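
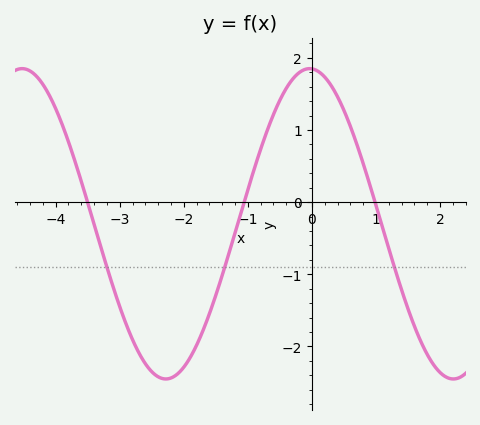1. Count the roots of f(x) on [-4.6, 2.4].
3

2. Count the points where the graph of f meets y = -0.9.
3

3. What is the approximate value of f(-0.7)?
0.987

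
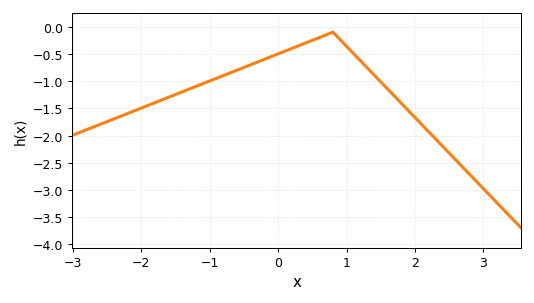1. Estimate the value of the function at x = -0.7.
-0.85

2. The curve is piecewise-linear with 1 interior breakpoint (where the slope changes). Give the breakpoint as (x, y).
(0.8, -0.1)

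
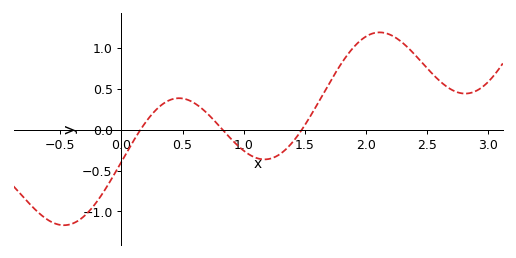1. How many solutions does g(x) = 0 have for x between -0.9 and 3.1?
3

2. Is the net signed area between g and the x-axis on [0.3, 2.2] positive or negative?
positive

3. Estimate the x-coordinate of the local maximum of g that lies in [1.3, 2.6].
2.11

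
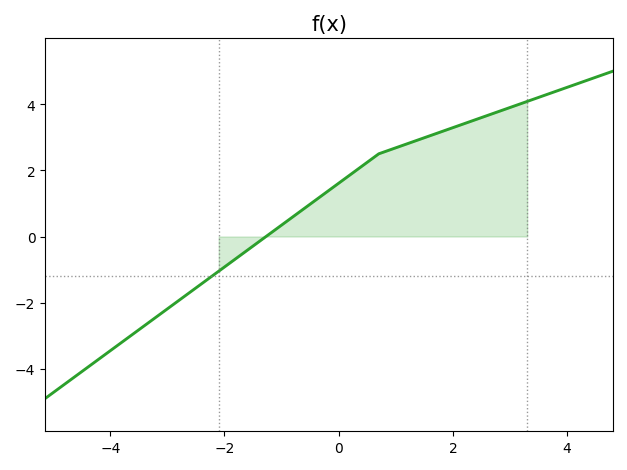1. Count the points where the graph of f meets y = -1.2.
1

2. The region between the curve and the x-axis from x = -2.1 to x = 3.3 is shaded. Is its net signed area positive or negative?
positive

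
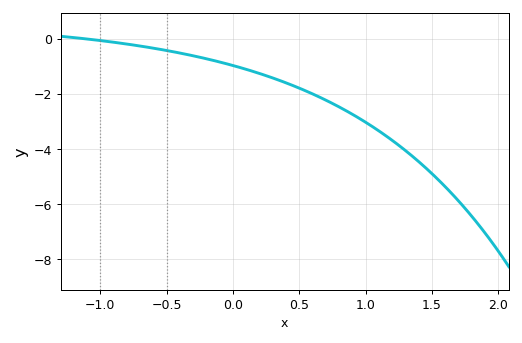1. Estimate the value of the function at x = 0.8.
-2.46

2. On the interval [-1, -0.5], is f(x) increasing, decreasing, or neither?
decreasing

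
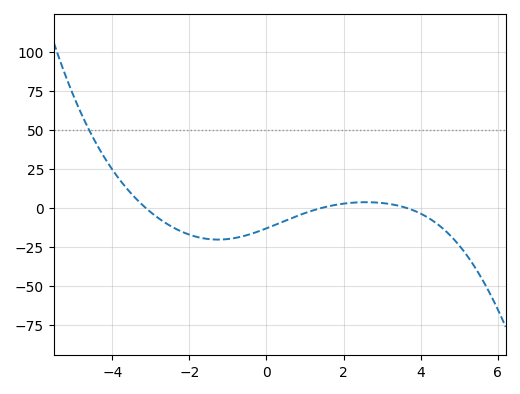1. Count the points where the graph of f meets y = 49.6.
1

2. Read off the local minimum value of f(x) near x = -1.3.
-20.5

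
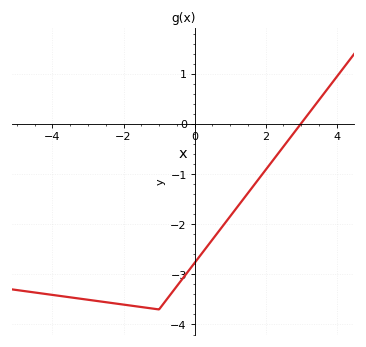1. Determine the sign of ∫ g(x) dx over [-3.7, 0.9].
negative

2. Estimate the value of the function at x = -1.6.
-3.64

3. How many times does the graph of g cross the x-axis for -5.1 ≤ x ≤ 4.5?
1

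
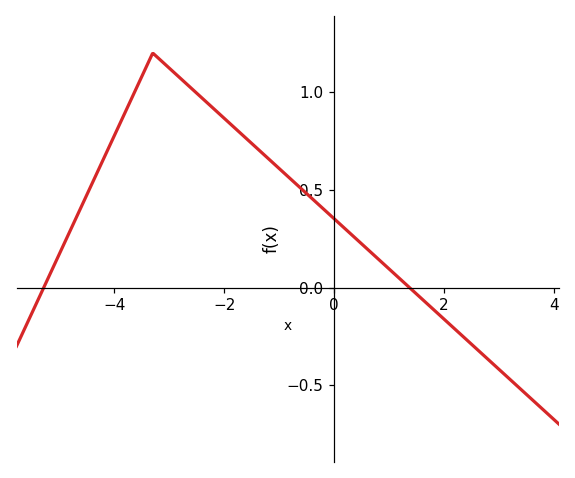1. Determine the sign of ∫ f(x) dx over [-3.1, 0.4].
positive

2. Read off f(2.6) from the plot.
-0.3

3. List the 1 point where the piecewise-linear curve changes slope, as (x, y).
(-3.3, 1.2)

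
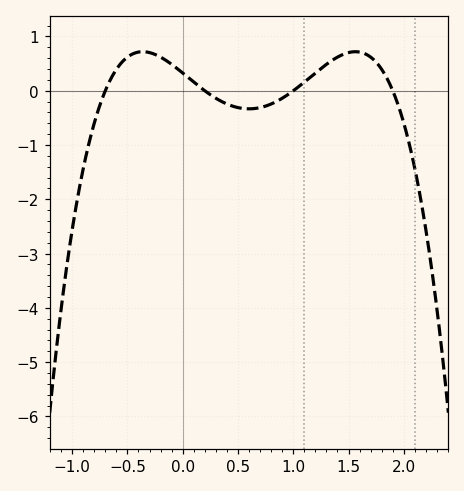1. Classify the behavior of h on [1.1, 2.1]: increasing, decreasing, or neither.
neither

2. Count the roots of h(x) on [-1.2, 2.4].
4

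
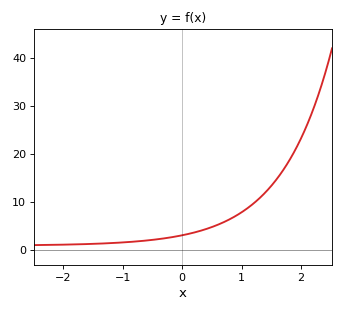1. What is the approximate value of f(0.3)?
4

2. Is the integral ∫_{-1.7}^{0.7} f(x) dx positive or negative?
positive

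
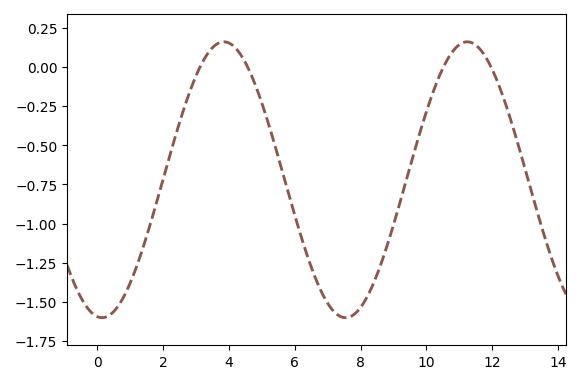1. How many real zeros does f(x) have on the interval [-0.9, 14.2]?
4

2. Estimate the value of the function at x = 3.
-0.05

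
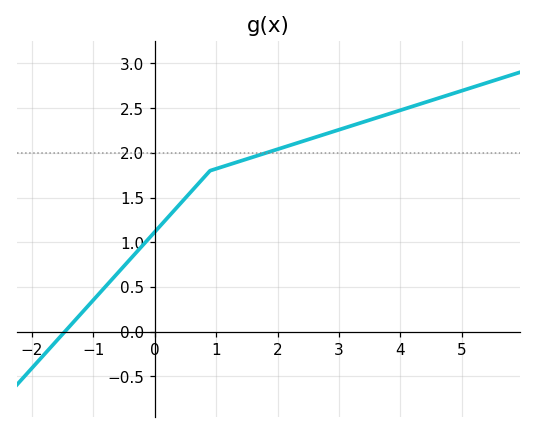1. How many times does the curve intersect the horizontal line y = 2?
1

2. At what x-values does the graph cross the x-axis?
-1.4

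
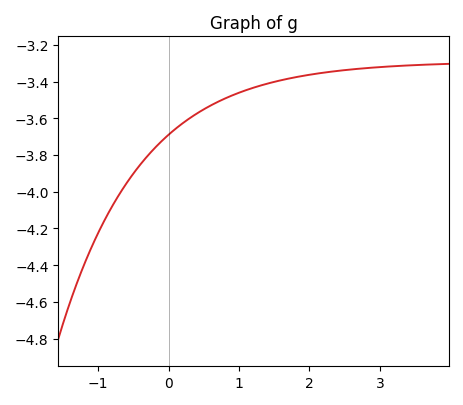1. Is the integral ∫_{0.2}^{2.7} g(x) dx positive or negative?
negative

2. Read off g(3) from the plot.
-3.32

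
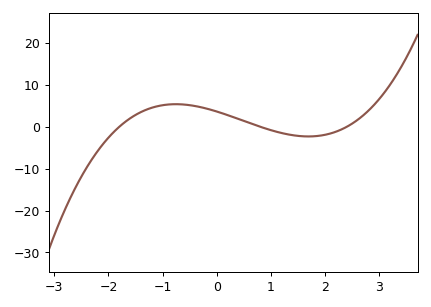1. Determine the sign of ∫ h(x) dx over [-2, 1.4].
positive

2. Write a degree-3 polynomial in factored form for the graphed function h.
y = 1.05(x + 1.8)(x - 0.8)(x - 2.4)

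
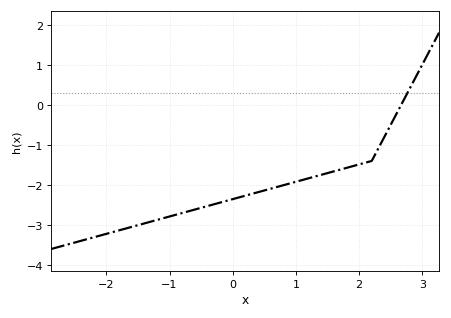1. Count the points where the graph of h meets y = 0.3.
1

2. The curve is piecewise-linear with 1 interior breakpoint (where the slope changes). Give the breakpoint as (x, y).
(2.2, -1.4)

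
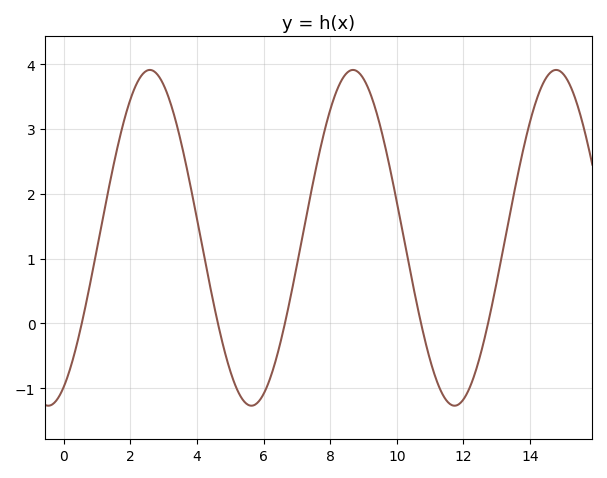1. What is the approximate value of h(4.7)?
-0.2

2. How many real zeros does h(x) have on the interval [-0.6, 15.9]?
5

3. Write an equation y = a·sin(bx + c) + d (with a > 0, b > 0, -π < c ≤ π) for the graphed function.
y = 2.59sin(1x - 1.1) + 1.32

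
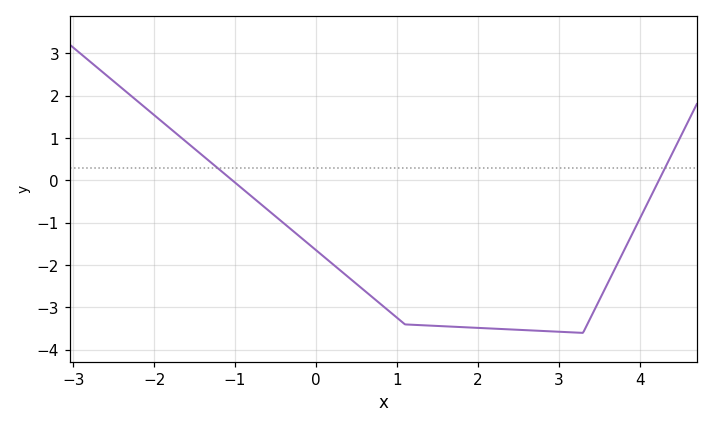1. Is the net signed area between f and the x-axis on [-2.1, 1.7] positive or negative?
negative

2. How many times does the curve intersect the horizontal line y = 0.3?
2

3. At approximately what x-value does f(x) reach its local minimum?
3.3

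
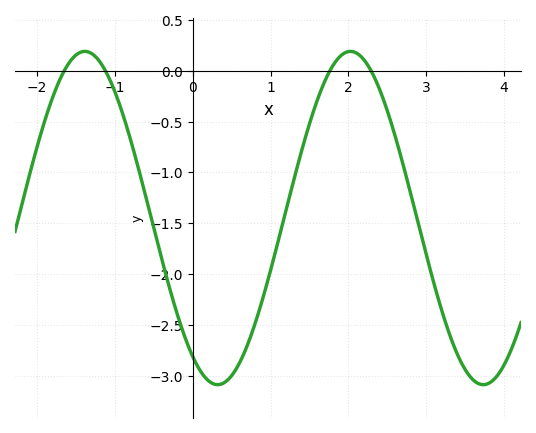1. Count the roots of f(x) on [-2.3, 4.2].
4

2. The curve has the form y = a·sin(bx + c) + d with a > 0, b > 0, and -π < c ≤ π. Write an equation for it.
y = 1.64sin(1.8x - 2.2) - 1.45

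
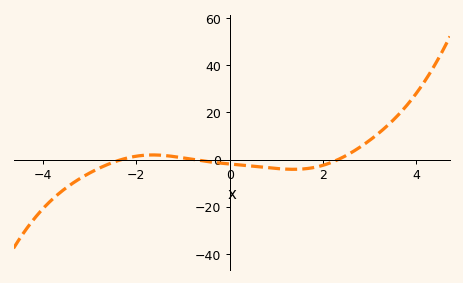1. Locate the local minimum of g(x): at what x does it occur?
1.4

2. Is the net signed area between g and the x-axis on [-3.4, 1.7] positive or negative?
negative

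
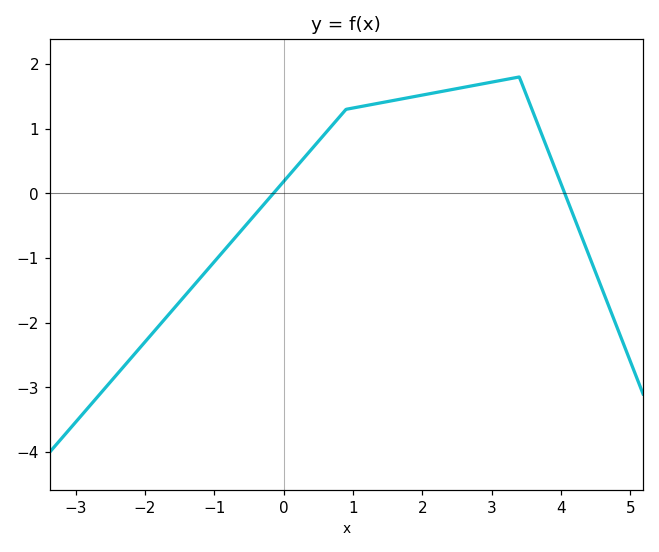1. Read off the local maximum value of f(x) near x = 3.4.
1.8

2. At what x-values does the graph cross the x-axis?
-0.2, 4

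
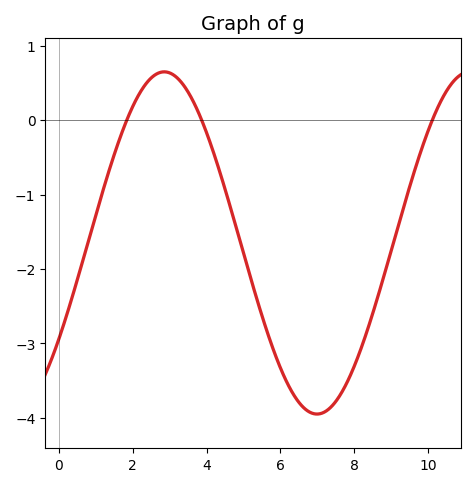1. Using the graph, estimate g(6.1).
-3.44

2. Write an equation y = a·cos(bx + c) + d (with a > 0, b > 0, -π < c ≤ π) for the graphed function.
y = 2.3cos(0.76x - 2.17) - 1.65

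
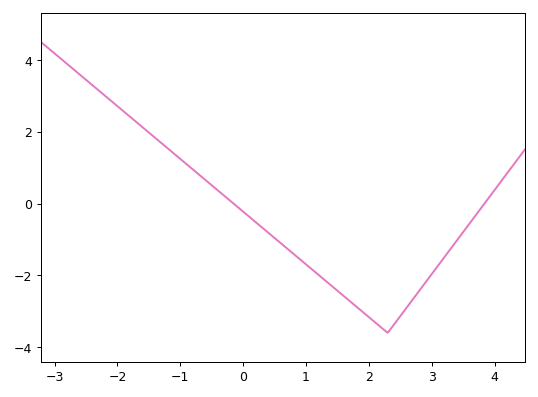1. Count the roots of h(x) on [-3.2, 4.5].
2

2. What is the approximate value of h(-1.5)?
1.97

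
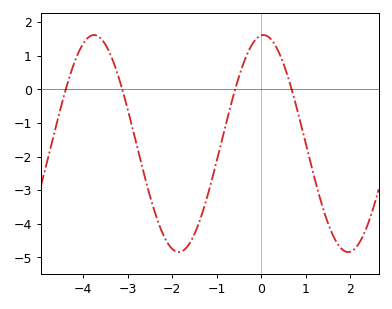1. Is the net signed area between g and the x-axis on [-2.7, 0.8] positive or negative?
negative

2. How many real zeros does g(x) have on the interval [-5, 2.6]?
4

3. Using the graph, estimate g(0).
1.61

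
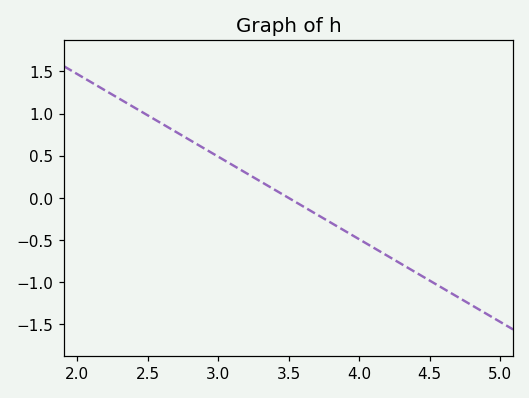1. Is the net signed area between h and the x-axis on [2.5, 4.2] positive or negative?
positive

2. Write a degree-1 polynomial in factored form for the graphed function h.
y = -0.98(x - 3.5)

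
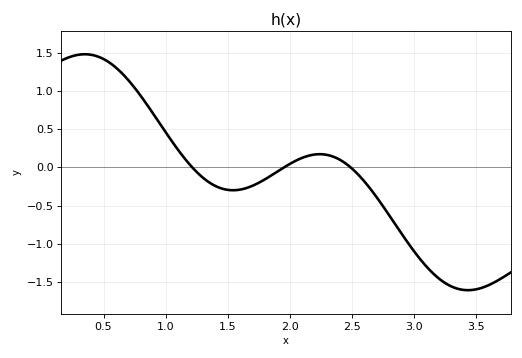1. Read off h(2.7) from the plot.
-0.39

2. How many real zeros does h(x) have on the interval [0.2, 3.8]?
3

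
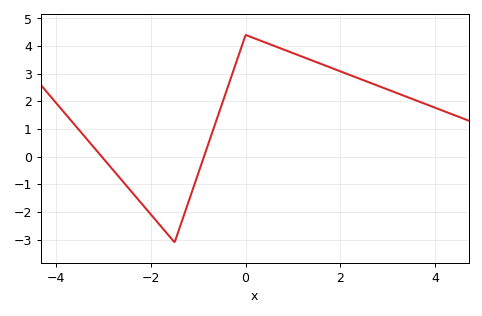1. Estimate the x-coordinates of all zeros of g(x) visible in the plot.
-3, -0.8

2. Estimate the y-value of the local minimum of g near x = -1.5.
-3.1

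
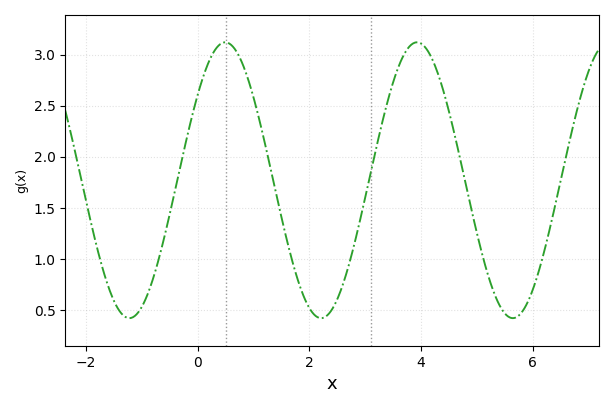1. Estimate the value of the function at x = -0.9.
0.65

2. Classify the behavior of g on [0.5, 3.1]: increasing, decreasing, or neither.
neither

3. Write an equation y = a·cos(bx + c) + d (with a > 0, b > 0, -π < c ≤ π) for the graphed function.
y = 1.35cos(1.8x - 0.9) + 1.77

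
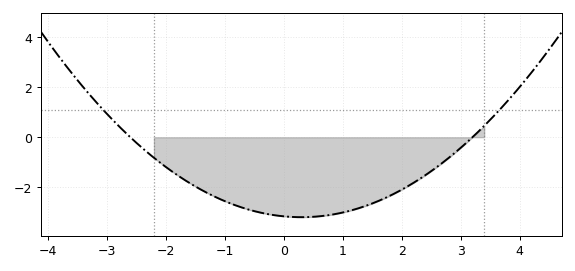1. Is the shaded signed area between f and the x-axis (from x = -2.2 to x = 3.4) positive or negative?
negative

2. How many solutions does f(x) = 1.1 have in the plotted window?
2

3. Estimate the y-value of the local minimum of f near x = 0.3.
-3.2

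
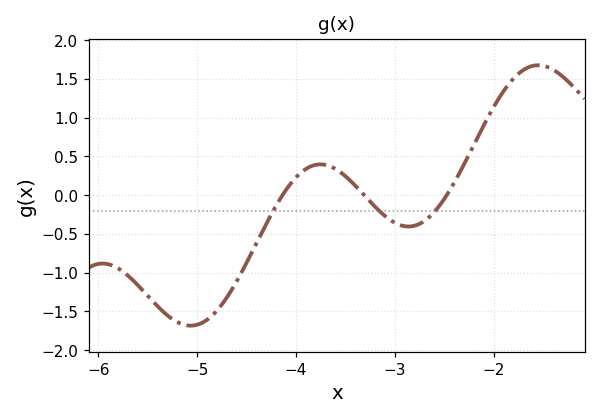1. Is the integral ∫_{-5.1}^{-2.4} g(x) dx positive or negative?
negative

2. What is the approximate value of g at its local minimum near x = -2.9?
-0.4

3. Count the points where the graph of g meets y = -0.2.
3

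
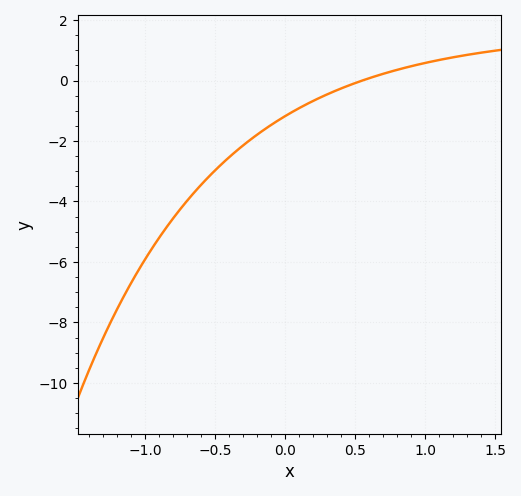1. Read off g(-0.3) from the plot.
-2.15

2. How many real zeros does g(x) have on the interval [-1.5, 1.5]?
1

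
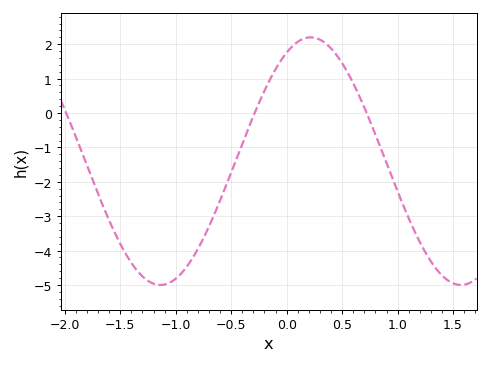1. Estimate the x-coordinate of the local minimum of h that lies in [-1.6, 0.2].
-1.15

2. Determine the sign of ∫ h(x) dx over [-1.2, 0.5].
negative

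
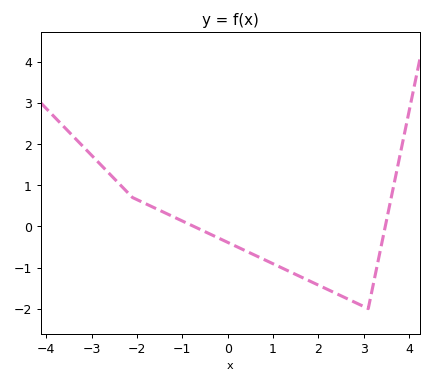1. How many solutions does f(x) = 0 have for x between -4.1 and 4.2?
2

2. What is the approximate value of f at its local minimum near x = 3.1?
-2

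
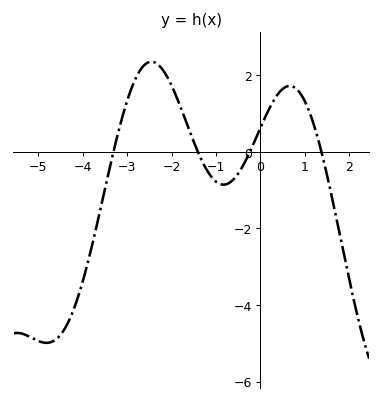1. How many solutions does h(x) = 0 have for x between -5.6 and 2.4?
4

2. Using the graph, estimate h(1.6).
-1.15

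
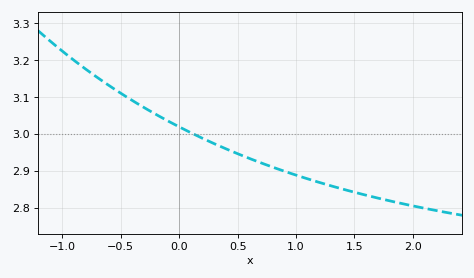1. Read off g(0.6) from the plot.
2.93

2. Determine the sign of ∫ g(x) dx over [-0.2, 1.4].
positive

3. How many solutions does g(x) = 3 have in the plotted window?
1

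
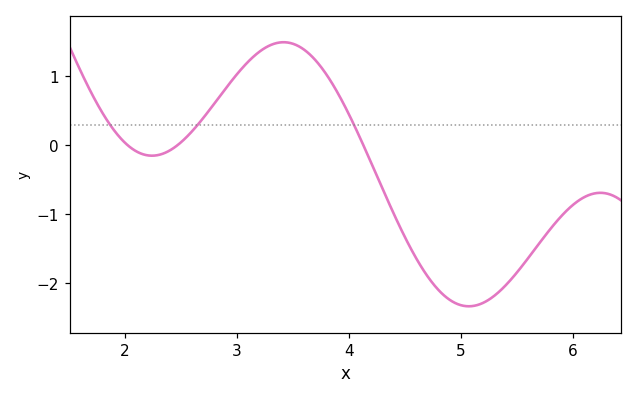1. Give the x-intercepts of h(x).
2.03, 2.47, 4.13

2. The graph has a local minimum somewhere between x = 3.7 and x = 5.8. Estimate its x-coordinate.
5.07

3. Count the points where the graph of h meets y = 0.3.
3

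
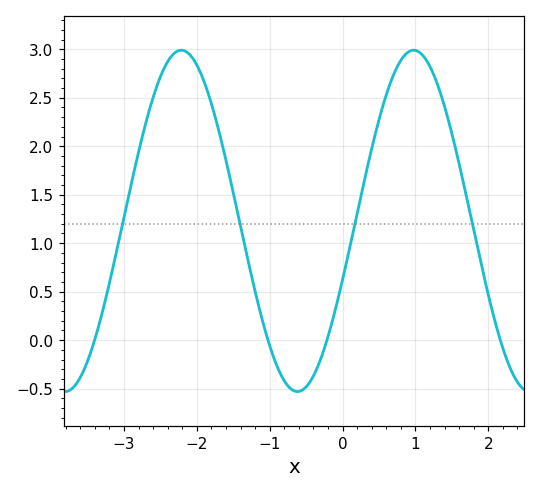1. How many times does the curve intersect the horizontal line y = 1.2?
4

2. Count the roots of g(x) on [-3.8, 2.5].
4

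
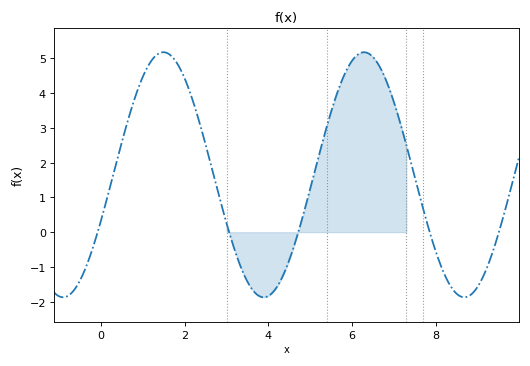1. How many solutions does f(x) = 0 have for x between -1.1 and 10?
5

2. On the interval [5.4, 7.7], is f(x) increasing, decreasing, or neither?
neither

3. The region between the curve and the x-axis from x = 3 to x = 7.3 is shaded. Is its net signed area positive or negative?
positive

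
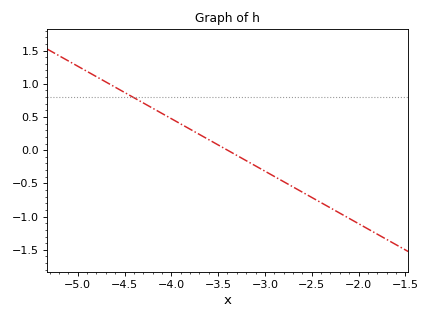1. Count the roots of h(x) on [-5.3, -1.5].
1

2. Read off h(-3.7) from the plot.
0.25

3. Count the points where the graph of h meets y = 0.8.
1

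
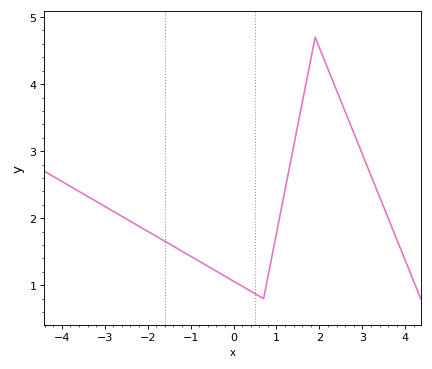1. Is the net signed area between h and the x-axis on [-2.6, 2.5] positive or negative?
positive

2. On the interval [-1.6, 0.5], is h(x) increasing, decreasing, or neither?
decreasing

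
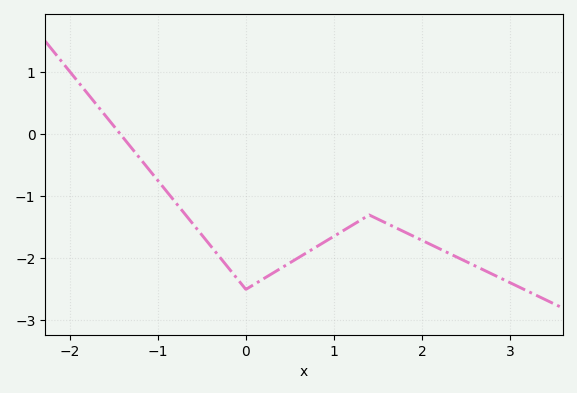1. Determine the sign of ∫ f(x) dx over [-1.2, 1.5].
negative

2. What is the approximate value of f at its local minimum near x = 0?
-2.5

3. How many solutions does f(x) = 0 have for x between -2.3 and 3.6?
1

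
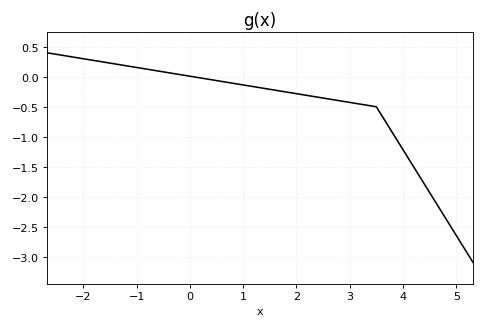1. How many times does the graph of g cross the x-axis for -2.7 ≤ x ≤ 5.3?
1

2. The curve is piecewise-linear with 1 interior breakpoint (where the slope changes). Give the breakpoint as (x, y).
(3.5, -0.5)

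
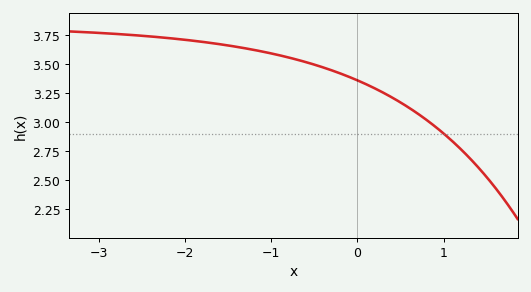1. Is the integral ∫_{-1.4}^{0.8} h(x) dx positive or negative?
positive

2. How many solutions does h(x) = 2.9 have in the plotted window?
1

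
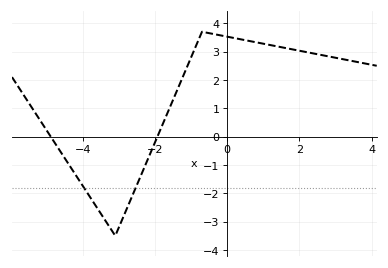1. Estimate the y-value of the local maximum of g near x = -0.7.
3.7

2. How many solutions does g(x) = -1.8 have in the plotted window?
2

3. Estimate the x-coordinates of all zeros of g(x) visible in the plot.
-4.8, -2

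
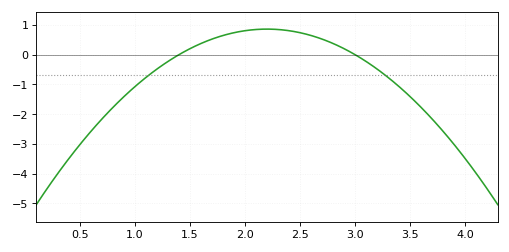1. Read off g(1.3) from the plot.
-0.228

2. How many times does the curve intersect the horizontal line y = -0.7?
2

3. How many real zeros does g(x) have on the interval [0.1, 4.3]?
2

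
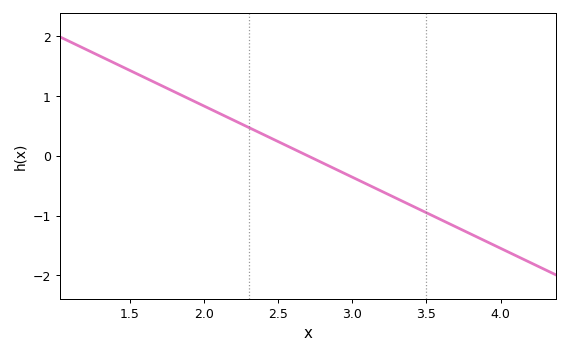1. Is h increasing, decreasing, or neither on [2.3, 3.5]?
decreasing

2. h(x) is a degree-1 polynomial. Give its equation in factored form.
y = -1.19(x - 2.7)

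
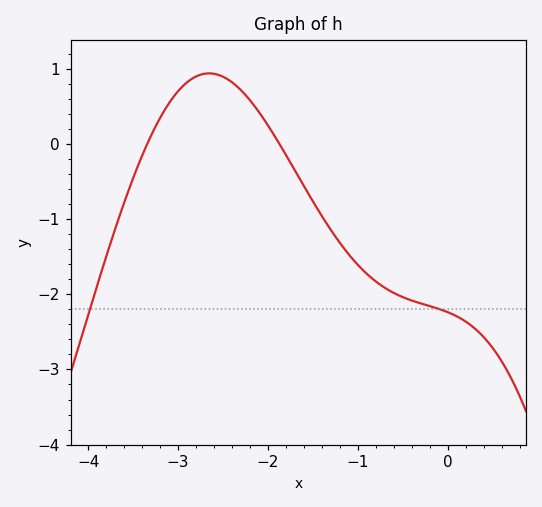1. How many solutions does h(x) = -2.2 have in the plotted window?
2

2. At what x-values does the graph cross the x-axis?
-3.34, -1.87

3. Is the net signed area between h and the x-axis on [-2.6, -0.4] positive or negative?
negative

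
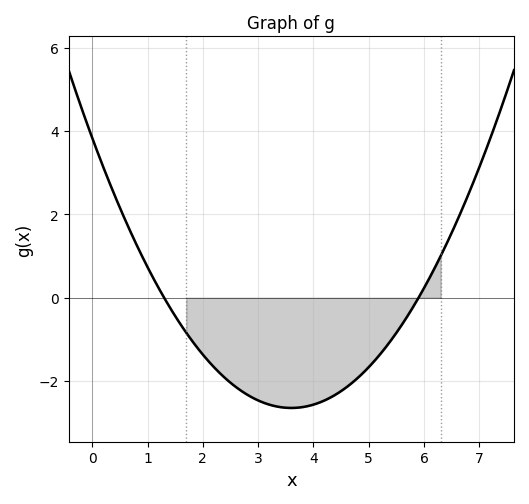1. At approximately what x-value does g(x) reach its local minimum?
3.6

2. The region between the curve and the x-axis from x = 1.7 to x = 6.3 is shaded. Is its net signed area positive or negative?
negative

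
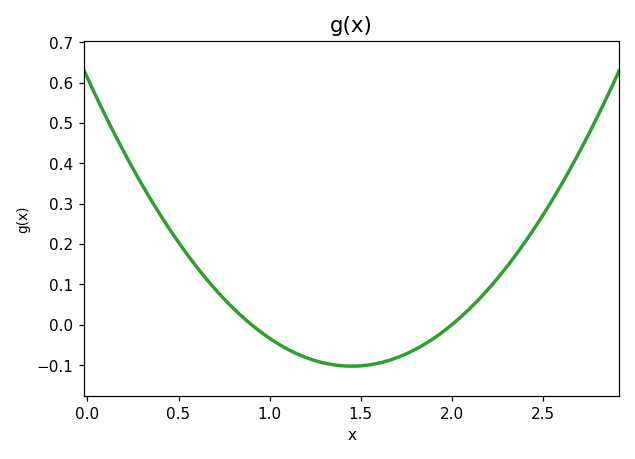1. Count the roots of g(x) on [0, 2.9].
2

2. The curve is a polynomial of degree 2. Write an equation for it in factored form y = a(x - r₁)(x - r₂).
y = 0.34(x - 0.9)(x - 2)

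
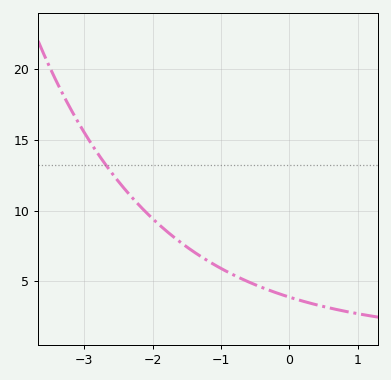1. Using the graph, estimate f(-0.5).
5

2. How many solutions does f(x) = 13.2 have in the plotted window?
1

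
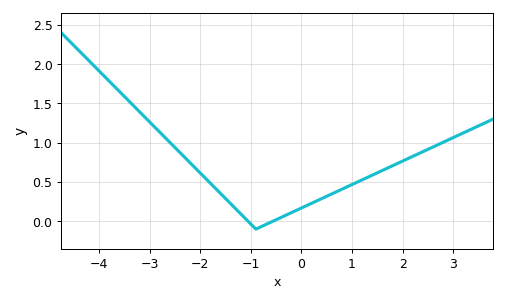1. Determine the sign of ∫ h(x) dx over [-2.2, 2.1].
positive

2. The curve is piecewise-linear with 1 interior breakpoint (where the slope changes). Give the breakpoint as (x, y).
(-0.9, -0.1)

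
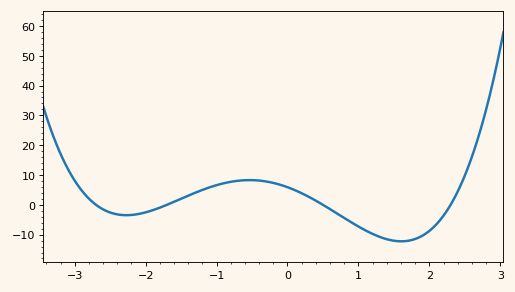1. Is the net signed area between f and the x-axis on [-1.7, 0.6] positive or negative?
positive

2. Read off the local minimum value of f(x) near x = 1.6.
-12.2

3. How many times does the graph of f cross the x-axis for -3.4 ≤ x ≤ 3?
4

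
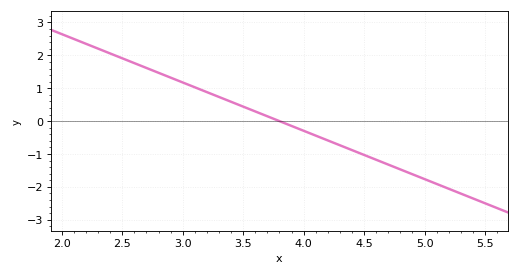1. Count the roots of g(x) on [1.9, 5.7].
1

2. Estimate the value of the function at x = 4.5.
-1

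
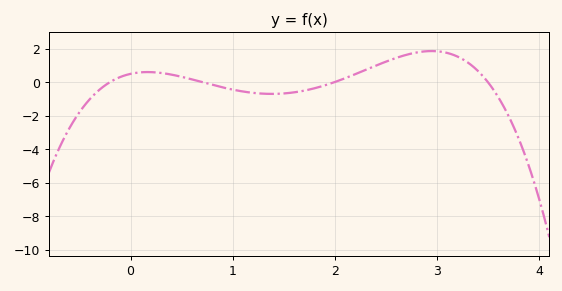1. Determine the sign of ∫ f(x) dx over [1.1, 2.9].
positive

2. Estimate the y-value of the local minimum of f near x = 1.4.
-0.8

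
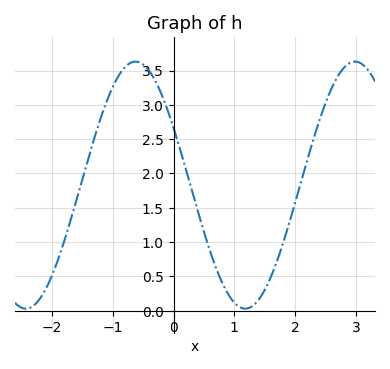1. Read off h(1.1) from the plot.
0.047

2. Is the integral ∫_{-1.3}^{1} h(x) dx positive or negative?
positive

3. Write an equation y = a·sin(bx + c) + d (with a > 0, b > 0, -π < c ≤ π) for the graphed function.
y = 1.8sin(1.74x + 2.66) + 1.83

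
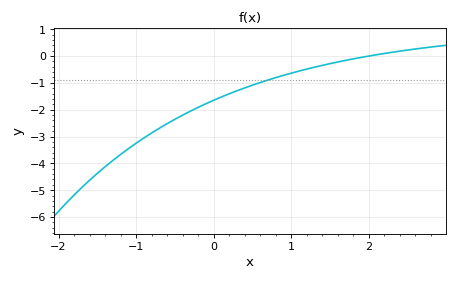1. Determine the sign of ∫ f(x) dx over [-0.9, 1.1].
negative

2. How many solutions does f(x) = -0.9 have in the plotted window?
1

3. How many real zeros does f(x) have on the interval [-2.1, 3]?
1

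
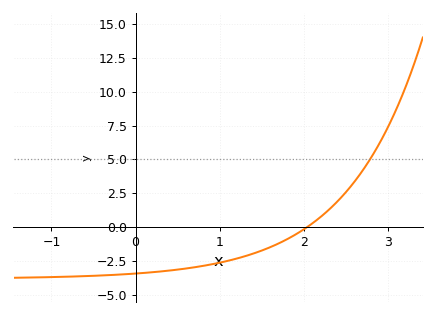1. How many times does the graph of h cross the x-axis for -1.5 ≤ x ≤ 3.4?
1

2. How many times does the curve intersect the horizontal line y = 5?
1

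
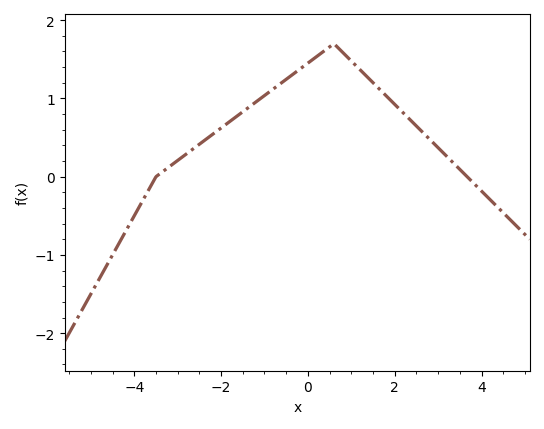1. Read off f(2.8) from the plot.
0.5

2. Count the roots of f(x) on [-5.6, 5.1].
2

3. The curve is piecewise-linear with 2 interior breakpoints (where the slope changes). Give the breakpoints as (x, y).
(-3.5, 0); (0.6, 1.7)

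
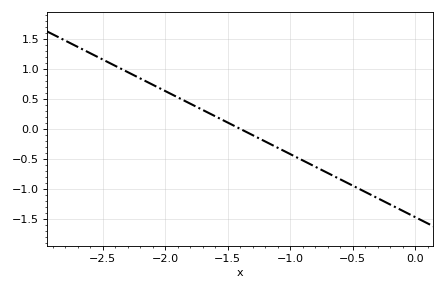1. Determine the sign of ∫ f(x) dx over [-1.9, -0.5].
negative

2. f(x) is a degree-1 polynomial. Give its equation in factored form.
y = -1.05(x + 1.4)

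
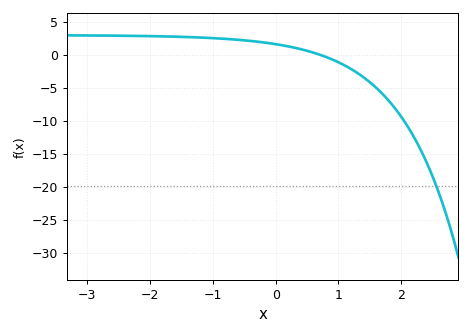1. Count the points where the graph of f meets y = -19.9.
1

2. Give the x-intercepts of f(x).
0.7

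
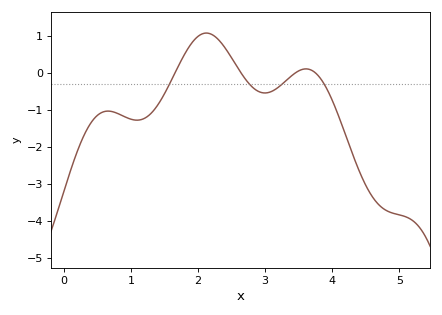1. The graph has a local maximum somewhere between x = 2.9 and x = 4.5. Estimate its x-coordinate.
3.61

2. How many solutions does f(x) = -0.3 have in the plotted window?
4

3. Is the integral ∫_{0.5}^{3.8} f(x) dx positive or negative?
negative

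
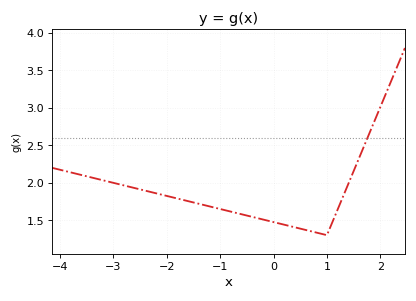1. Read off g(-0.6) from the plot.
1.58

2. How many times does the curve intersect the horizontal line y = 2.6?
1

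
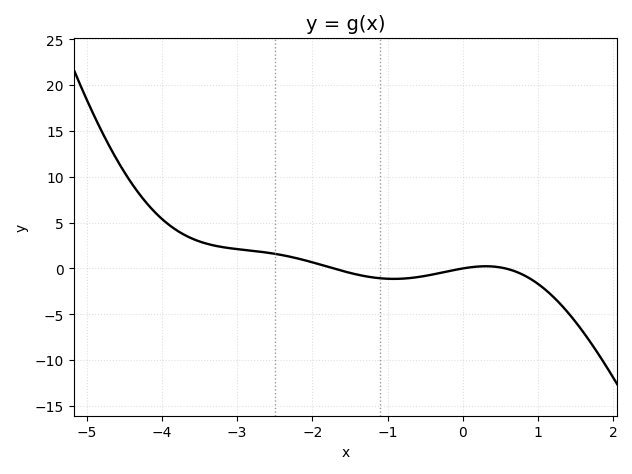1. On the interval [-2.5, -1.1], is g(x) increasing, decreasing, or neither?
decreasing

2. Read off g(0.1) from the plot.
0.123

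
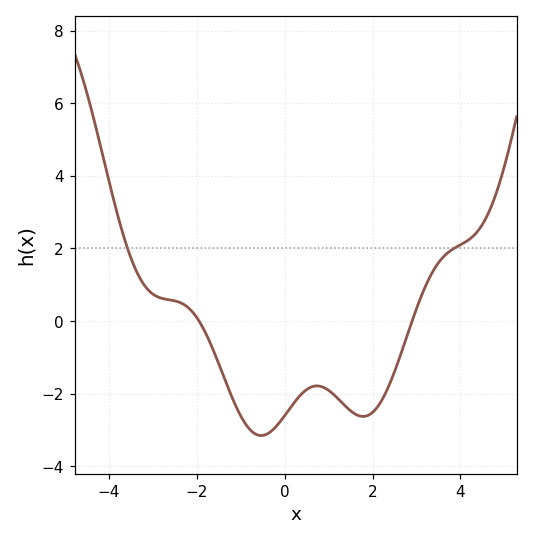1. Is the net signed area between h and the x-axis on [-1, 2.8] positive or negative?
negative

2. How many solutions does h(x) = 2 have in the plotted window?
2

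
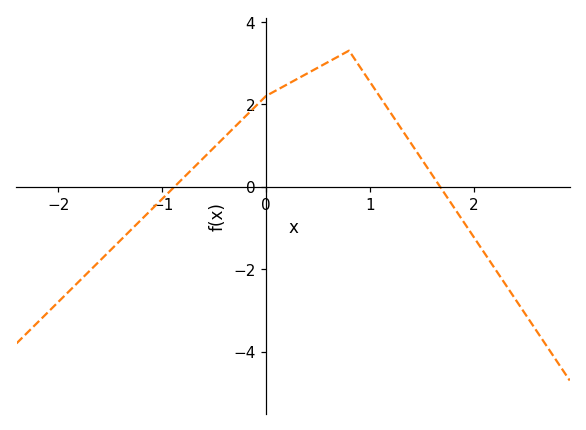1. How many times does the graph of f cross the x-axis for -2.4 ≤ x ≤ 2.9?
2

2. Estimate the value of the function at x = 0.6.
3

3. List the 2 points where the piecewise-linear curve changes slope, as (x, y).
(0, 2.2); (0.8, 3.3)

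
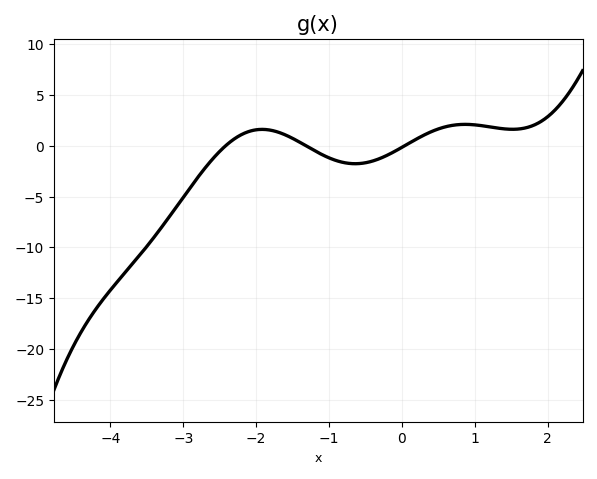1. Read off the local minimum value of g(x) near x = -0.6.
-2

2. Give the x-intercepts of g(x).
-2.4, -1.3, 0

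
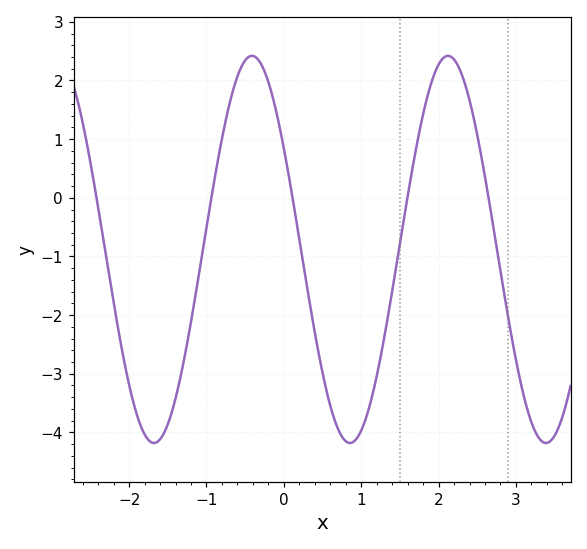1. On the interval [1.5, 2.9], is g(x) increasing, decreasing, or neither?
neither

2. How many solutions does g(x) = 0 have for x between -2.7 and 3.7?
5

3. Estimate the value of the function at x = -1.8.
-4.03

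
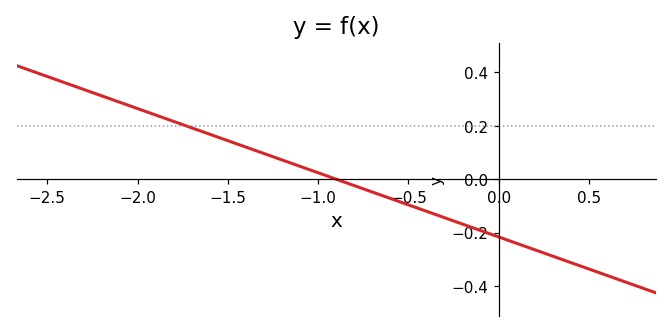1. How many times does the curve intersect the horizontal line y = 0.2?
1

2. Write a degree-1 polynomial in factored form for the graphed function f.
y = -0.24(x + 0.9)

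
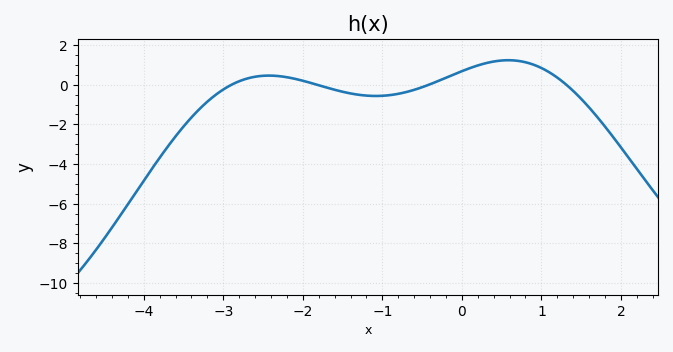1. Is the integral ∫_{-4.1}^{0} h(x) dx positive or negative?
negative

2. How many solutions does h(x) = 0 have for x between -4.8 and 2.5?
4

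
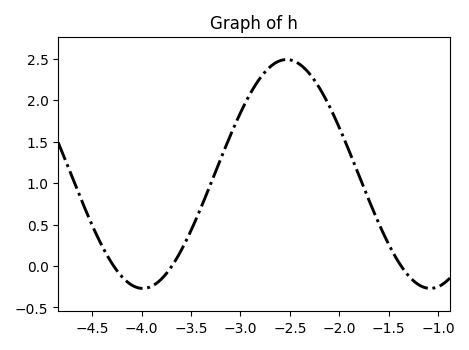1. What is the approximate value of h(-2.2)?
2.15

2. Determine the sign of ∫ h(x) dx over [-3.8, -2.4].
positive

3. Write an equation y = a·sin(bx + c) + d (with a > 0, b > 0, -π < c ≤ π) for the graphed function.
y = 1.38sin(2.16x + 0.762) + 1.11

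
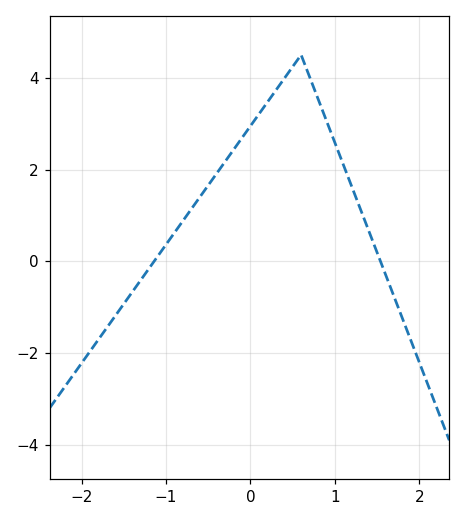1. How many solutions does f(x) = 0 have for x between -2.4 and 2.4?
2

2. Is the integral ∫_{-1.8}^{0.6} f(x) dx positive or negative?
positive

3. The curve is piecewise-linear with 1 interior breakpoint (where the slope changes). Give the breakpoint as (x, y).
(0.6, 4.5)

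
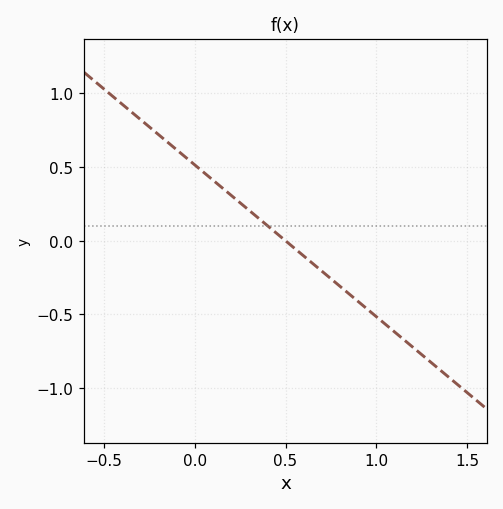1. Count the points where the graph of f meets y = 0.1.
1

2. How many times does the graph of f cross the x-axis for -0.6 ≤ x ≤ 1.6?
1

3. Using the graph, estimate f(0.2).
0.3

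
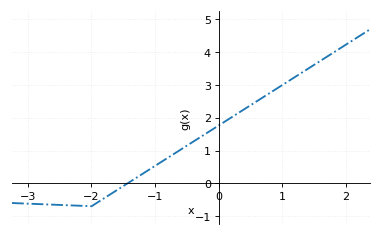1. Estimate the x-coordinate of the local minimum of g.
-2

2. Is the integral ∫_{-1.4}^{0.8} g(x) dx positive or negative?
positive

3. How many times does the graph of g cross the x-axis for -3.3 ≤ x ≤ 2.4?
1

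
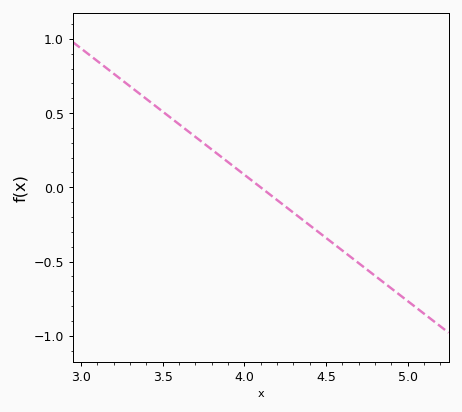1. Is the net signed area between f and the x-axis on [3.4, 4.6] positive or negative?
positive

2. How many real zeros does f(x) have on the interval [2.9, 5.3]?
1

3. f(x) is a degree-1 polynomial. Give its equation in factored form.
y = -0.85(x - 4.1)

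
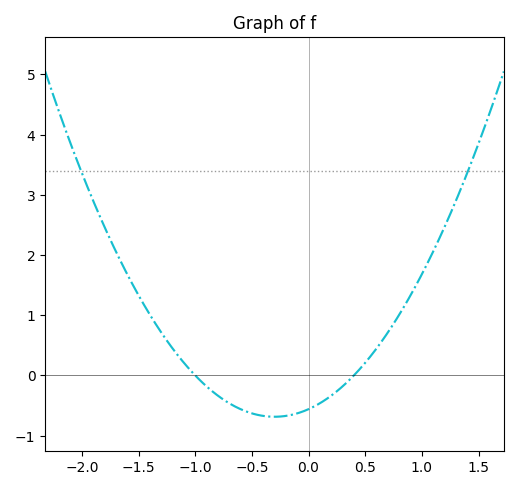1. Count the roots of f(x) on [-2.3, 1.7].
2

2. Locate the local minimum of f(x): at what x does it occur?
-0.3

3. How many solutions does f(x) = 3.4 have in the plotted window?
2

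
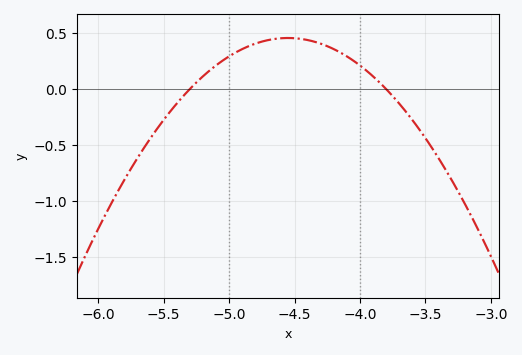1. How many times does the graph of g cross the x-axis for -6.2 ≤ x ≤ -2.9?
2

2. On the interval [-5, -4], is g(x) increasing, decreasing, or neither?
neither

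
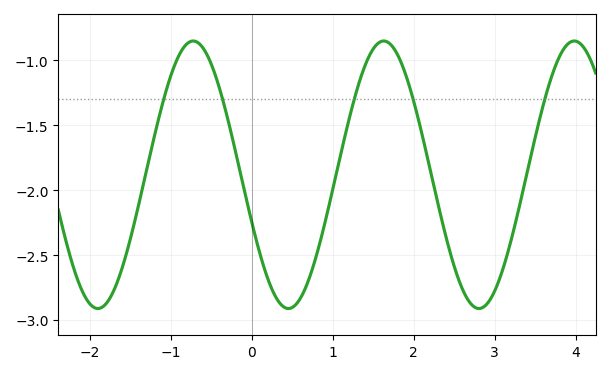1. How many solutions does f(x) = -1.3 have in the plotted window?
5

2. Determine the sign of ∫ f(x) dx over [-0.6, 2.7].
negative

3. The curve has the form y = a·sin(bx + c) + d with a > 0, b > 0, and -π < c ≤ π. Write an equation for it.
y = 1.03sin(2.67x - 2.78) - 1.88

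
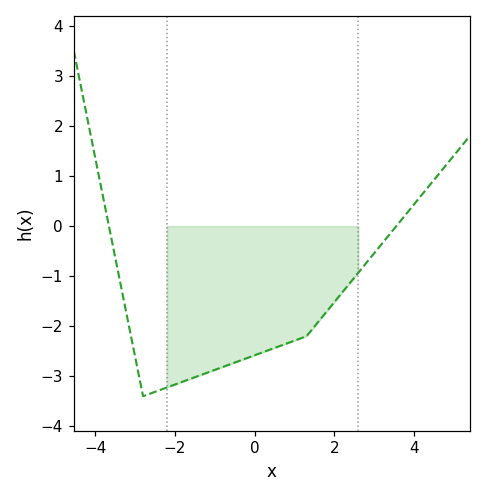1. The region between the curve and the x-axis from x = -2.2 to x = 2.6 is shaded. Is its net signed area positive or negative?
negative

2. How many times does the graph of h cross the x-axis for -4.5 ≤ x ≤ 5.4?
2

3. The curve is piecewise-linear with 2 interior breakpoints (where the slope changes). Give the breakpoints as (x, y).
(-2.8, -3.4); (1.3, -2.2)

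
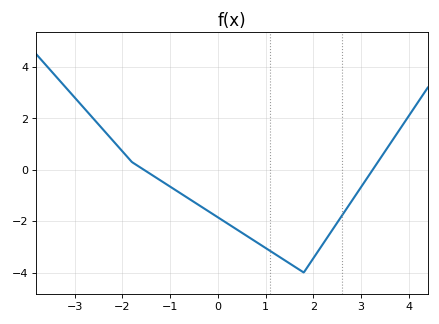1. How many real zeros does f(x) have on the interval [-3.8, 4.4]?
2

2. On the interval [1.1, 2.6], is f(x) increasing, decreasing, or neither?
neither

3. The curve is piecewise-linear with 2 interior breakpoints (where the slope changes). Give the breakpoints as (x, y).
(-1.8, 0.3); (1.8, -4)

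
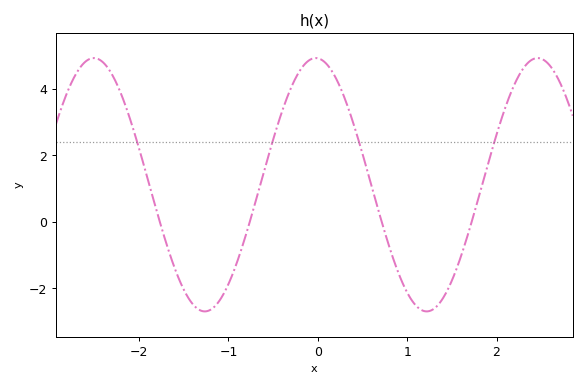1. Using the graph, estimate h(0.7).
0.143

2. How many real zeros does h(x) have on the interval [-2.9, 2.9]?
4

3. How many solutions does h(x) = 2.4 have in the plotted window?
4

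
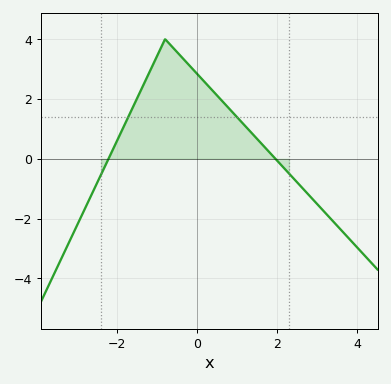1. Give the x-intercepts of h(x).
-2.21, 1.96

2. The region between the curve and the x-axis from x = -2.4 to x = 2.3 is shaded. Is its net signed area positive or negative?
positive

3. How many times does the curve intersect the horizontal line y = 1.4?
2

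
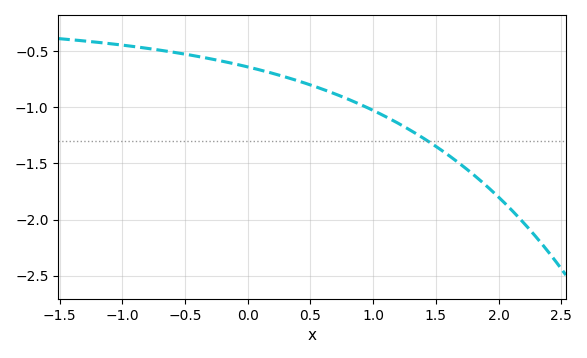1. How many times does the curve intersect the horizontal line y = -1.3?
1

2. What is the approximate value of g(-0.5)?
-0.526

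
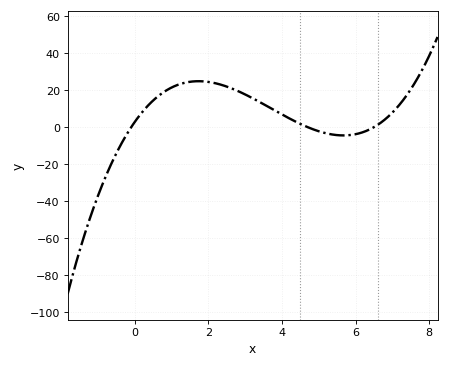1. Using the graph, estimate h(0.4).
12.6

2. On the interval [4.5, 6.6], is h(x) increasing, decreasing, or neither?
neither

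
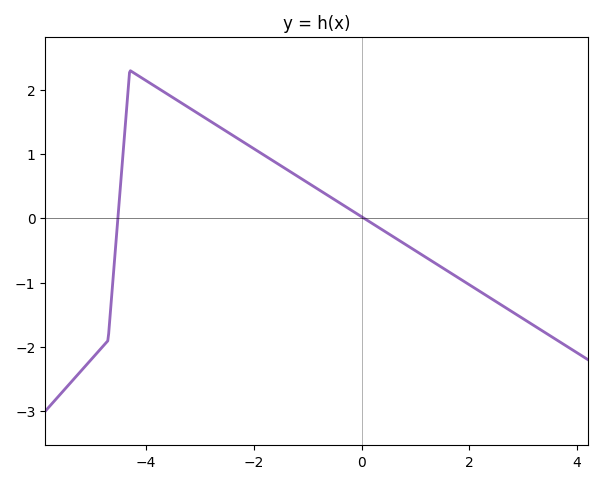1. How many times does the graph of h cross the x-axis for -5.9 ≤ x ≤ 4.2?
2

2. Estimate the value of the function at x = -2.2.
1.19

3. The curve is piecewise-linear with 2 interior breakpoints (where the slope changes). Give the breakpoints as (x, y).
(-4.7, -1.9); (-4.3, 2.3)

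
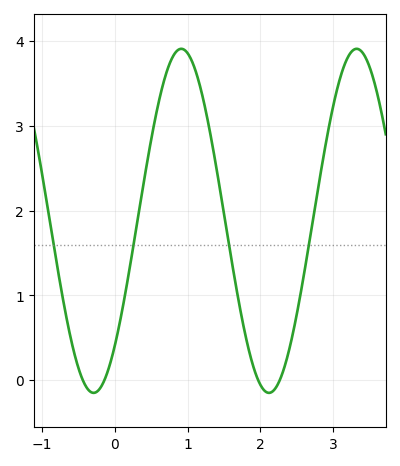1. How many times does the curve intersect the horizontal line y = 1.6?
4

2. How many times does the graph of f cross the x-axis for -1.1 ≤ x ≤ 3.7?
4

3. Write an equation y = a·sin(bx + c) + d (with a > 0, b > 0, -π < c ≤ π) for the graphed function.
y = 2.03sin(2.61x - 0.812) + 1.88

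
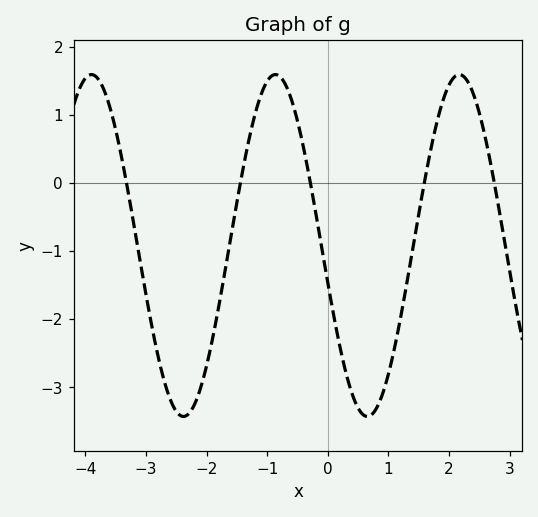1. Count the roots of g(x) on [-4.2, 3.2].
5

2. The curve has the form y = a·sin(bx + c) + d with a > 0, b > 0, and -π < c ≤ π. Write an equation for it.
y = 2.51sin(2.1x - 2.9) - 0.92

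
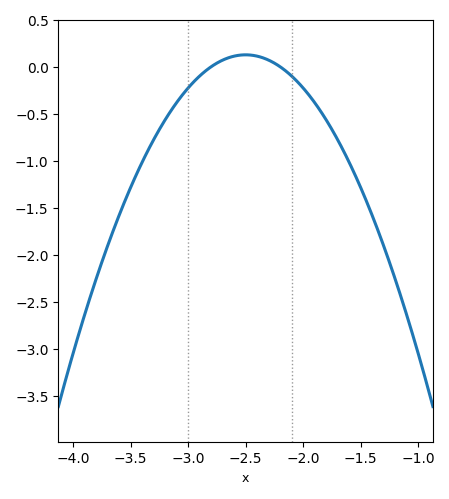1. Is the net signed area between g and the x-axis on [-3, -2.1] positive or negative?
positive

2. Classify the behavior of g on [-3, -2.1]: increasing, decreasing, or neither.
neither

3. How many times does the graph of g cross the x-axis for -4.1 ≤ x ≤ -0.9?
2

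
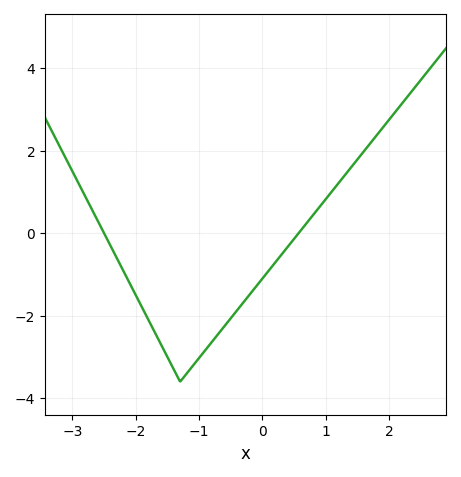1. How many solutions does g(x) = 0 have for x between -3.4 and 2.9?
2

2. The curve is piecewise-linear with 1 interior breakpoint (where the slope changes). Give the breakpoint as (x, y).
(-1.3, -3.6)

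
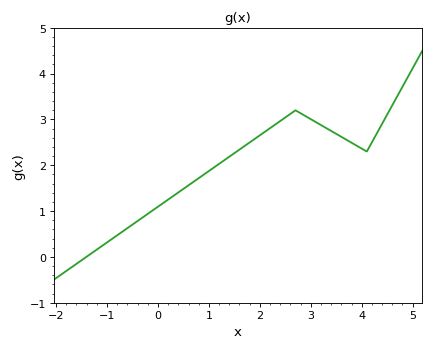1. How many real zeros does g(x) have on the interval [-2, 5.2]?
1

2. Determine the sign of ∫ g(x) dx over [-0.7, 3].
positive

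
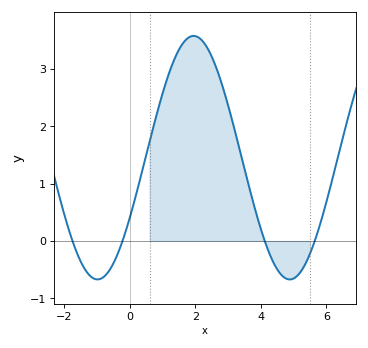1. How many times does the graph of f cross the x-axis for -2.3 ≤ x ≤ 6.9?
4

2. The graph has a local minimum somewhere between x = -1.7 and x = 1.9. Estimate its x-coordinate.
-1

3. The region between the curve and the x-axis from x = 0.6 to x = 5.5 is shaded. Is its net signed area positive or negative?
positive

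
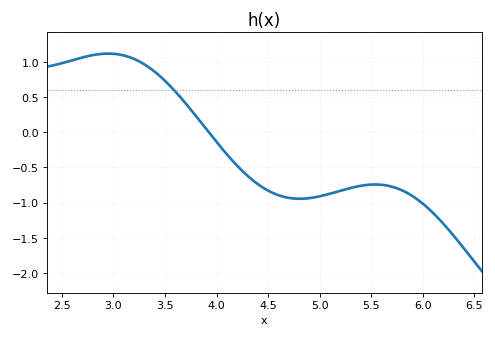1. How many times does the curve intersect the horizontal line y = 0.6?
1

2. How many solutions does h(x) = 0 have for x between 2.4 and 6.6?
1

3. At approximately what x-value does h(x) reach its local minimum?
4.81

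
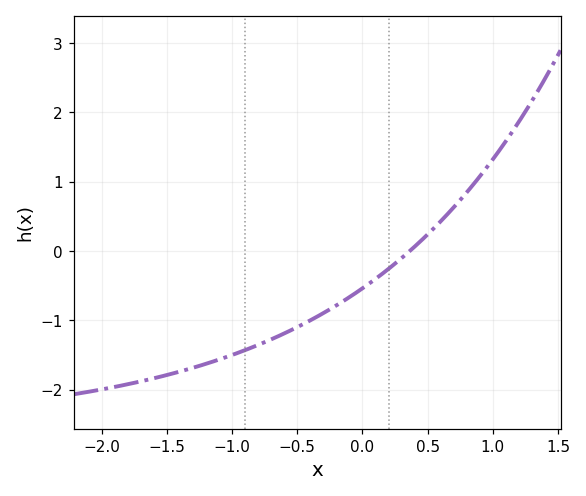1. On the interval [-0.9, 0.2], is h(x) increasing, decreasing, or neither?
increasing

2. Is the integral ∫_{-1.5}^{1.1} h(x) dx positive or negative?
negative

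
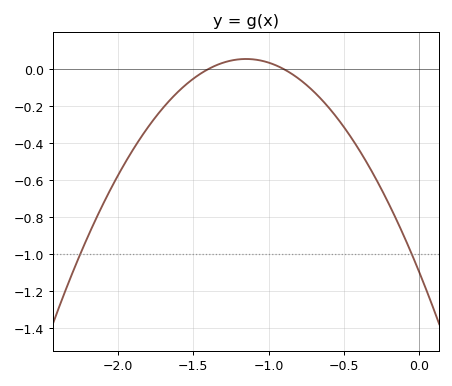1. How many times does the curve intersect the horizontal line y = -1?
2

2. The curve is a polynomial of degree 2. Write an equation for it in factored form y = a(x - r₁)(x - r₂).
y = -0.87(x + 1.4)(x + 0.9)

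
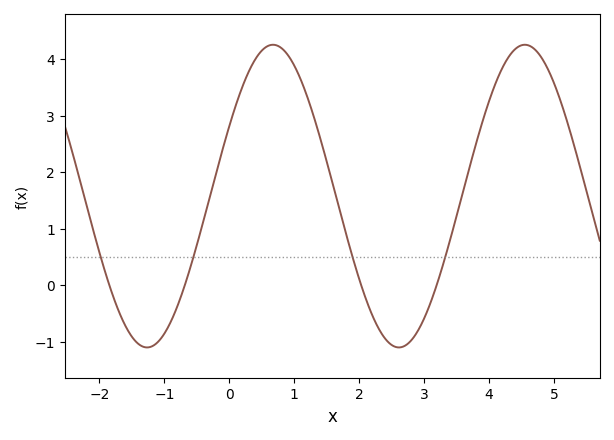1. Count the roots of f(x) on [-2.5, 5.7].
4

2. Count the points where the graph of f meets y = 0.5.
4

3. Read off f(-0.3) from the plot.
1.6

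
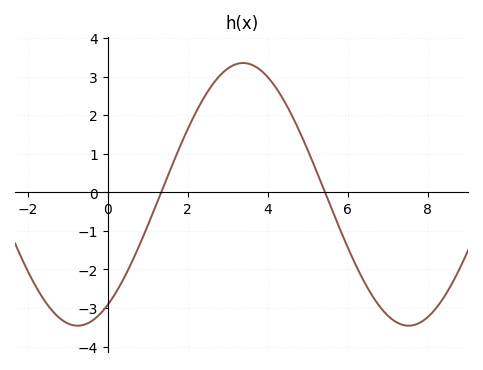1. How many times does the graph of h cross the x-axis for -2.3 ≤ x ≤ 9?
2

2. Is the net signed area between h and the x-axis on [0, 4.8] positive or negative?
positive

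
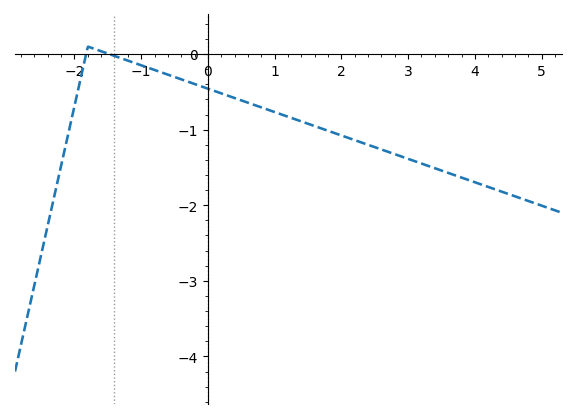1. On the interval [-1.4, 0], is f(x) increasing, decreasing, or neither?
decreasing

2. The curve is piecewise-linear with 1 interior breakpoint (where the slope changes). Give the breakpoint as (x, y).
(-1.8, 0.1)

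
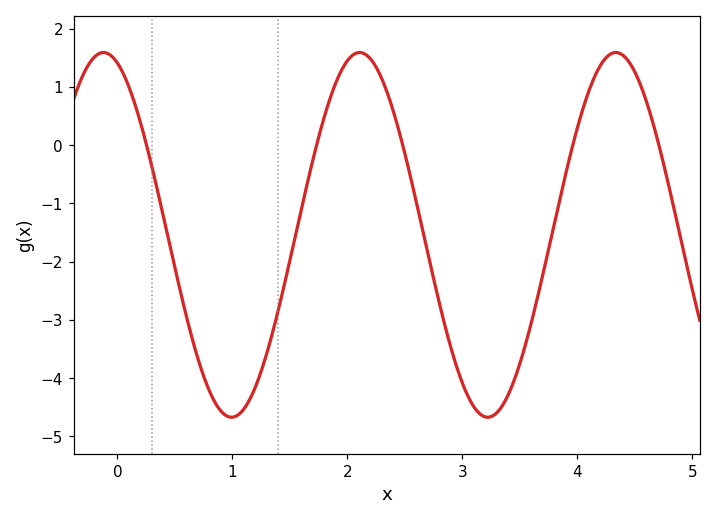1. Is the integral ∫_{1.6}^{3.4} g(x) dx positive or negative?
negative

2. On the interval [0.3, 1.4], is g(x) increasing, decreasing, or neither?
neither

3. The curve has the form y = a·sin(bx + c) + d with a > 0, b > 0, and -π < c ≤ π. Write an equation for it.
y = 3.13sin(2.8x + 1.9) - 1.54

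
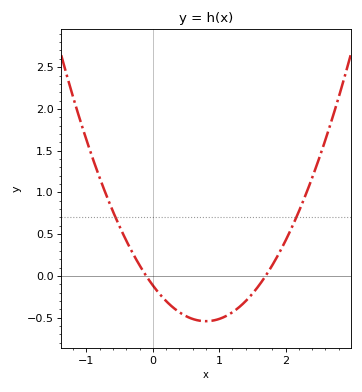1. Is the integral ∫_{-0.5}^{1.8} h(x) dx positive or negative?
negative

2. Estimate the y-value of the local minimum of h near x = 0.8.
-0.543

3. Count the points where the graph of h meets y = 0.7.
2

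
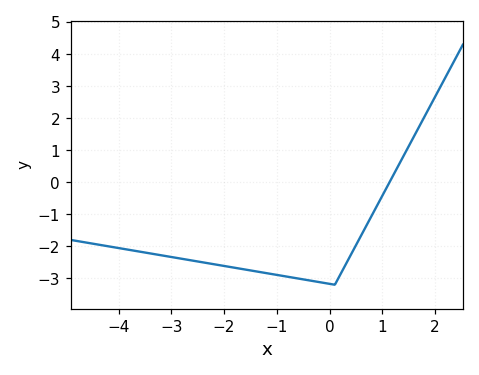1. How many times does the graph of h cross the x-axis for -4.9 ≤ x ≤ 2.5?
1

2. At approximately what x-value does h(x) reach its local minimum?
0.1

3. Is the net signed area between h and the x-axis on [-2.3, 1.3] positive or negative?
negative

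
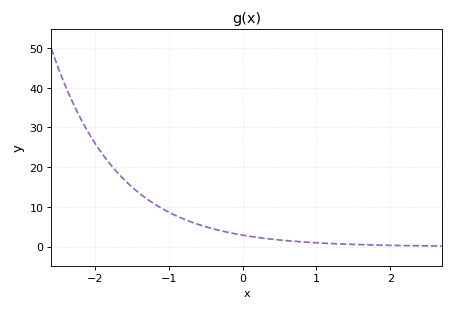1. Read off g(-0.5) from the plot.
5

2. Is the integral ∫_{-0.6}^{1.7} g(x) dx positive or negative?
positive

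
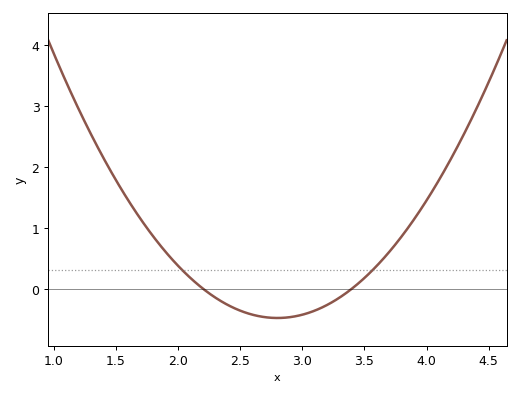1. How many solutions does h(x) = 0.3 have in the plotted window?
2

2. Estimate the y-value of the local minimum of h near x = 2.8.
-0.5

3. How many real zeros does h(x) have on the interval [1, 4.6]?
2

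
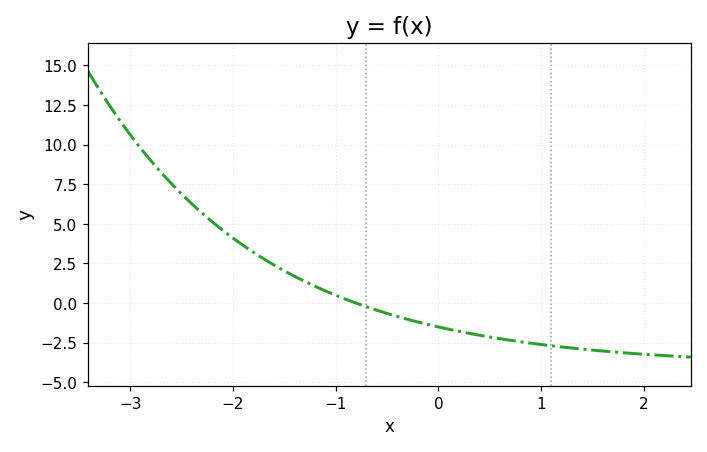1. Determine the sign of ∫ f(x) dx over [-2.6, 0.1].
positive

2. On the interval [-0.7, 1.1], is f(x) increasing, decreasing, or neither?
decreasing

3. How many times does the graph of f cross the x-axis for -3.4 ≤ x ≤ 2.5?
1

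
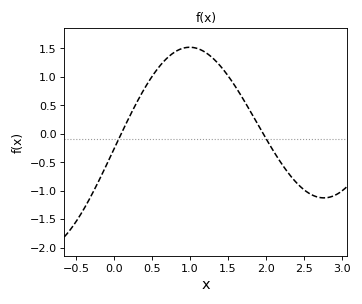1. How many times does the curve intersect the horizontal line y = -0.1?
2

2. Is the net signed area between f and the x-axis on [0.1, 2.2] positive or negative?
positive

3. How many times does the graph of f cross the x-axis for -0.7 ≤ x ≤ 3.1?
2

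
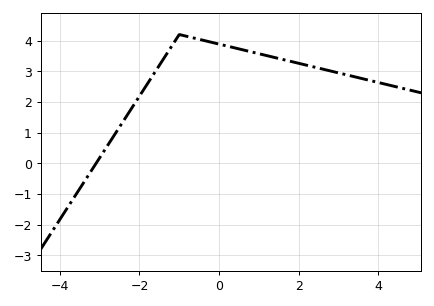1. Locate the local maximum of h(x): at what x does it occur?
-0.998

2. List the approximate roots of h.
-3.09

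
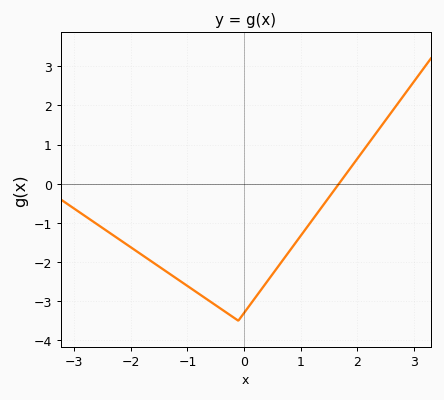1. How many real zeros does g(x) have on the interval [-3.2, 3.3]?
1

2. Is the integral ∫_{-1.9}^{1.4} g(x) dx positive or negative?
negative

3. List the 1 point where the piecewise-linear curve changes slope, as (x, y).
(-0.1, -3.5)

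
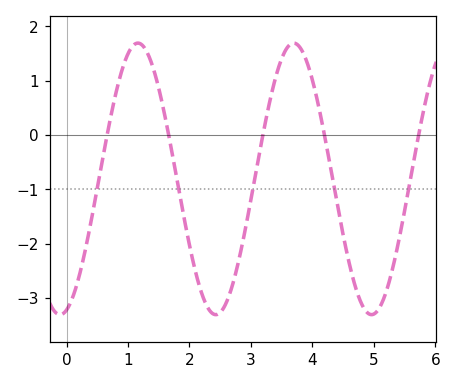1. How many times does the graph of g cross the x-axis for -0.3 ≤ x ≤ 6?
5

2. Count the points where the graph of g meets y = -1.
5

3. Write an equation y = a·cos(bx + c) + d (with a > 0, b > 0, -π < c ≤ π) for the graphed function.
y = 2.5cos(2.48x - 2.88) - 0.81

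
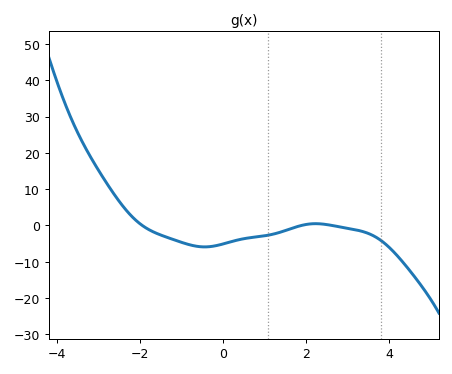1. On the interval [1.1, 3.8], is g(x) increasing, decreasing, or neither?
neither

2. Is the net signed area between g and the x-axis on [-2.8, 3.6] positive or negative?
negative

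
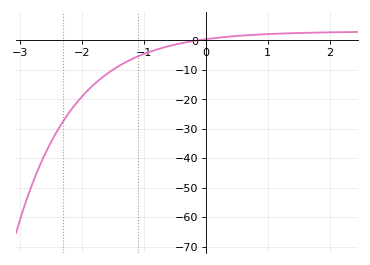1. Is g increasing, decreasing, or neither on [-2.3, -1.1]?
increasing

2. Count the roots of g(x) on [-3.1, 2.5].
1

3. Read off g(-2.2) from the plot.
-24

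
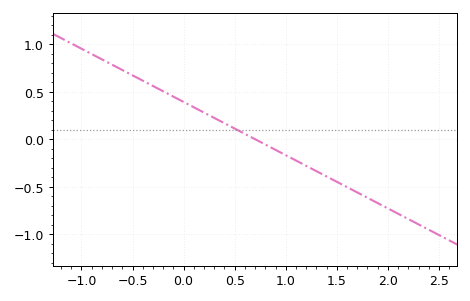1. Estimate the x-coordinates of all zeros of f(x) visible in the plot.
0.7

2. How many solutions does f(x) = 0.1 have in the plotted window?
1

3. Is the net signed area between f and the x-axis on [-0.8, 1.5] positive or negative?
positive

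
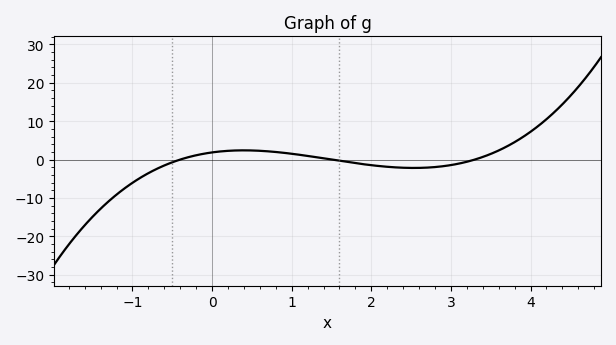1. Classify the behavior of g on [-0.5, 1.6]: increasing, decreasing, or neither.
neither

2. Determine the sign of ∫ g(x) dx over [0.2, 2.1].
positive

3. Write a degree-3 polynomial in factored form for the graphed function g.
y = 0.94(x + 0.4)(x - 1.5)(x - 3.3)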